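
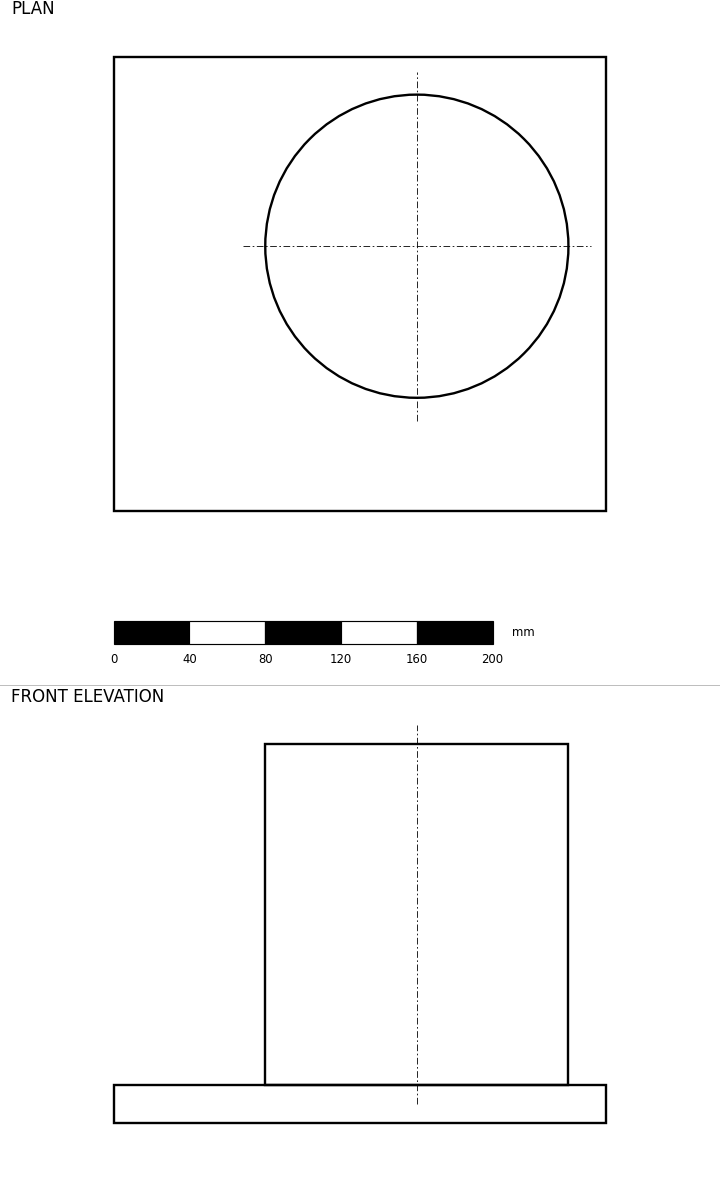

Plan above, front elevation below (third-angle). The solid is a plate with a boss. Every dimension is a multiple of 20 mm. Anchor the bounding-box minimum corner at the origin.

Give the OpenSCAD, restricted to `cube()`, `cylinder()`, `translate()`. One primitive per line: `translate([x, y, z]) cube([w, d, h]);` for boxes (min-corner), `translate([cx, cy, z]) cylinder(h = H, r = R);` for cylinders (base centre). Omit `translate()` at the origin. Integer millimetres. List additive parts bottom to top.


cube([260, 240, 20]);
translate([160, 140, 20]) cylinder(h = 180, r = 80);


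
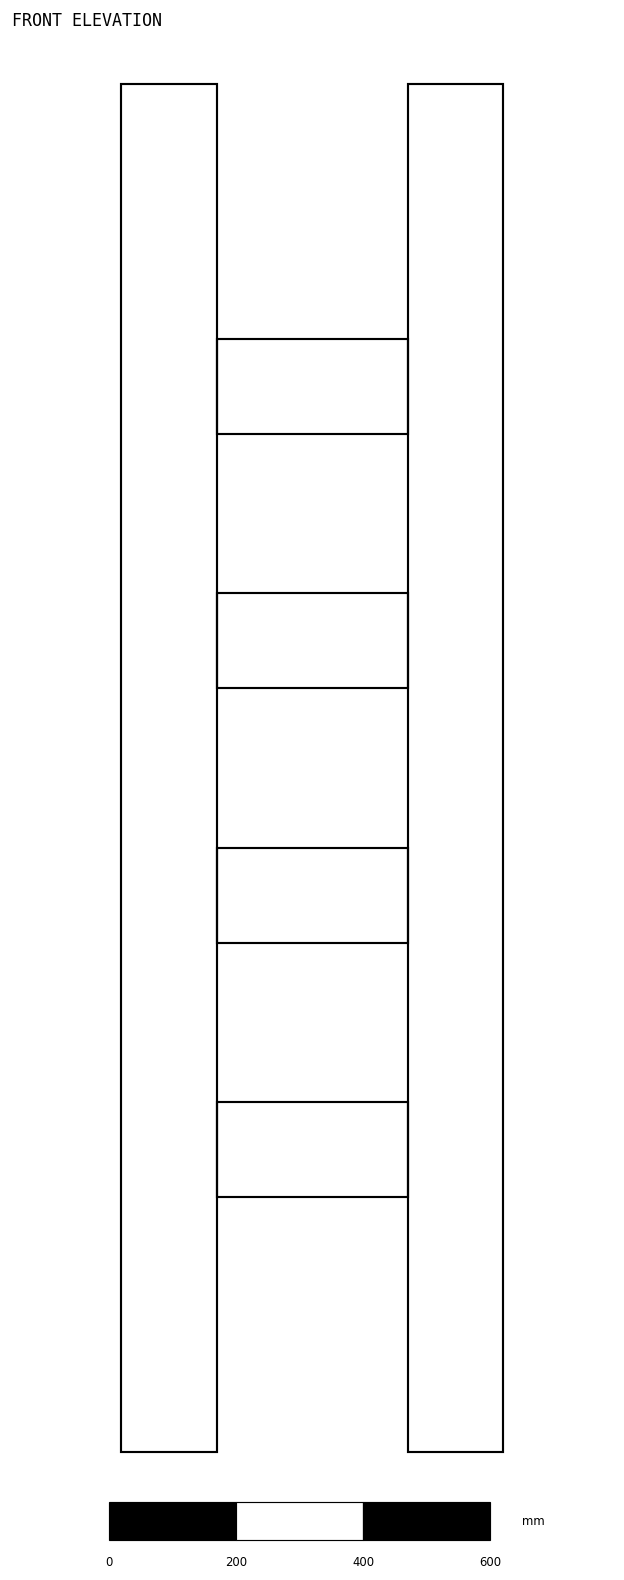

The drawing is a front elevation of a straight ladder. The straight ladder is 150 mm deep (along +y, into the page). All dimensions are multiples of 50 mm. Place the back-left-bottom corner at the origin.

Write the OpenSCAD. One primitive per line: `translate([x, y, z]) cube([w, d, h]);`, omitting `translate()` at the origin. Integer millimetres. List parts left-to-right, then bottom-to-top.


cube([150, 150, 2150]);
translate([150, 0, 400]) cube([300, 150, 150]);
translate([150, 0, 800]) cube([300, 150, 150]);
translate([150, 0, 1200]) cube([300, 150, 150]);
translate([150, 0, 1600]) cube([300, 150, 150]);
translate([450, 0, 0]) cube([150, 150, 2150]);


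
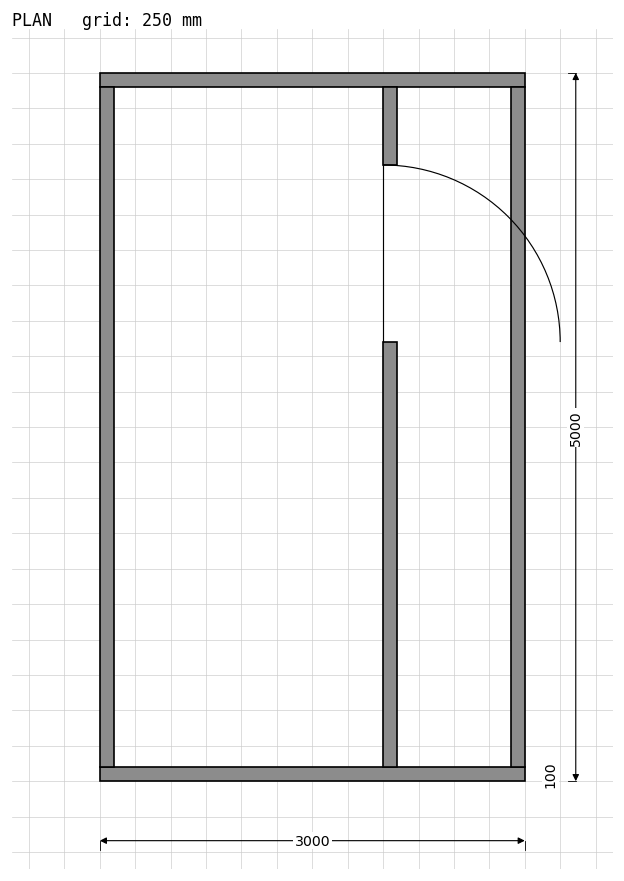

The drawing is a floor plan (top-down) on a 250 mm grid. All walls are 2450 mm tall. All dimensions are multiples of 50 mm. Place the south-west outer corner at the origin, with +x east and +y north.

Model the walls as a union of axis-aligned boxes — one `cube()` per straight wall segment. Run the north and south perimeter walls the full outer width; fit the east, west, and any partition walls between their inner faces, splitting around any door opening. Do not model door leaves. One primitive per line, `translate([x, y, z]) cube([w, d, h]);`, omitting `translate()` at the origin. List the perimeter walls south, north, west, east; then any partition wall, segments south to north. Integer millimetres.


cube([3000, 100, 2450]);
translate([0, 4900, 0]) cube([3000, 100, 2450]);
translate([0, 100, 0]) cube([100, 4800, 2450]);
translate([2900, 100, 0]) cube([100, 4800, 2450]);
translate([2000, 100, 0]) cube([100, 3000, 2450]);
translate([2000, 4350, 0]) cube([100, 550, 2450]);


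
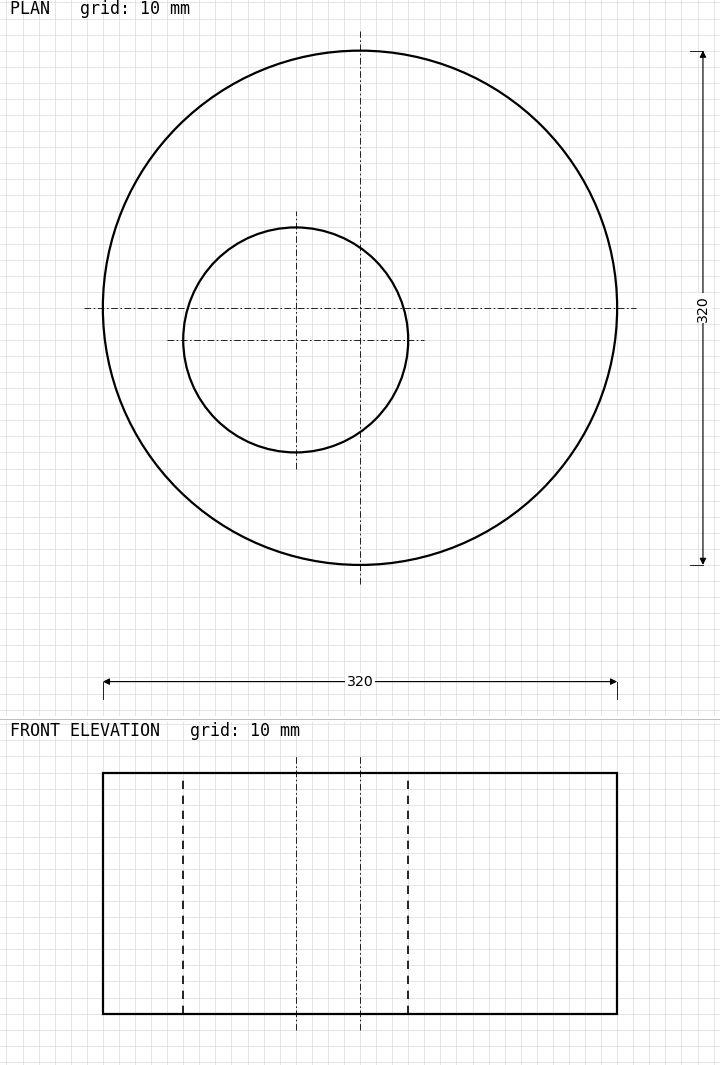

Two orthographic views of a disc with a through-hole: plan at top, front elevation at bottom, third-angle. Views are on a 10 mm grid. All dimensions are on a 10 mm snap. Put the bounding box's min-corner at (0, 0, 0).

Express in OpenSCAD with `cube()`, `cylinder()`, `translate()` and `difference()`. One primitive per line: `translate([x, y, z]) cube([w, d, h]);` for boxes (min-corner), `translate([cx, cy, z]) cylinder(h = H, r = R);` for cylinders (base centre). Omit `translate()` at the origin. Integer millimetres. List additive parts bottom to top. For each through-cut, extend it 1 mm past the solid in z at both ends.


difference() {
  translate([160, 160, 0]) cylinder(h = 150, r = 160);
  translate([120, 140, -1]) cylinder(h = 152, r = 70);
}


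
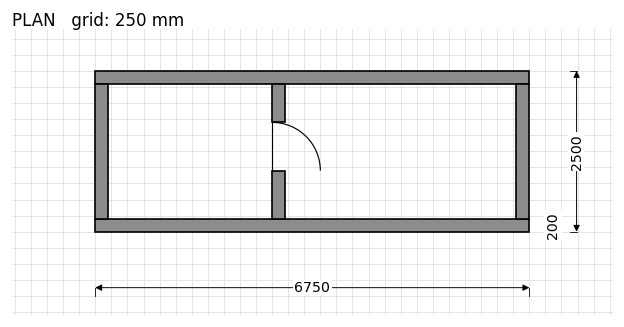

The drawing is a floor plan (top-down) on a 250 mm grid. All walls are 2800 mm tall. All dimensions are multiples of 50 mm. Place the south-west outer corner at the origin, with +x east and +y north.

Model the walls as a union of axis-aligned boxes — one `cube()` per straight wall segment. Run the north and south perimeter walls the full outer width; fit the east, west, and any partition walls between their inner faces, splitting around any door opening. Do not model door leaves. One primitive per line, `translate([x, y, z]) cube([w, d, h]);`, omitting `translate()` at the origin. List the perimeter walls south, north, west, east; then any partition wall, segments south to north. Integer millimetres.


cube([6750, 200, 2800]);
translate([0, 2300, 0]) cube([6750, 200, 2800]);
translate([0, 200, 0]) cube([200, 2100, 2800]);
translate([6550, 200, 0]) cube([200, 2100, 2800]);
translate([2750, 200, 0]) cube([200, 750, 2800]);
translate([2750, 1700, 0]) cube([200, 600, 2800]);


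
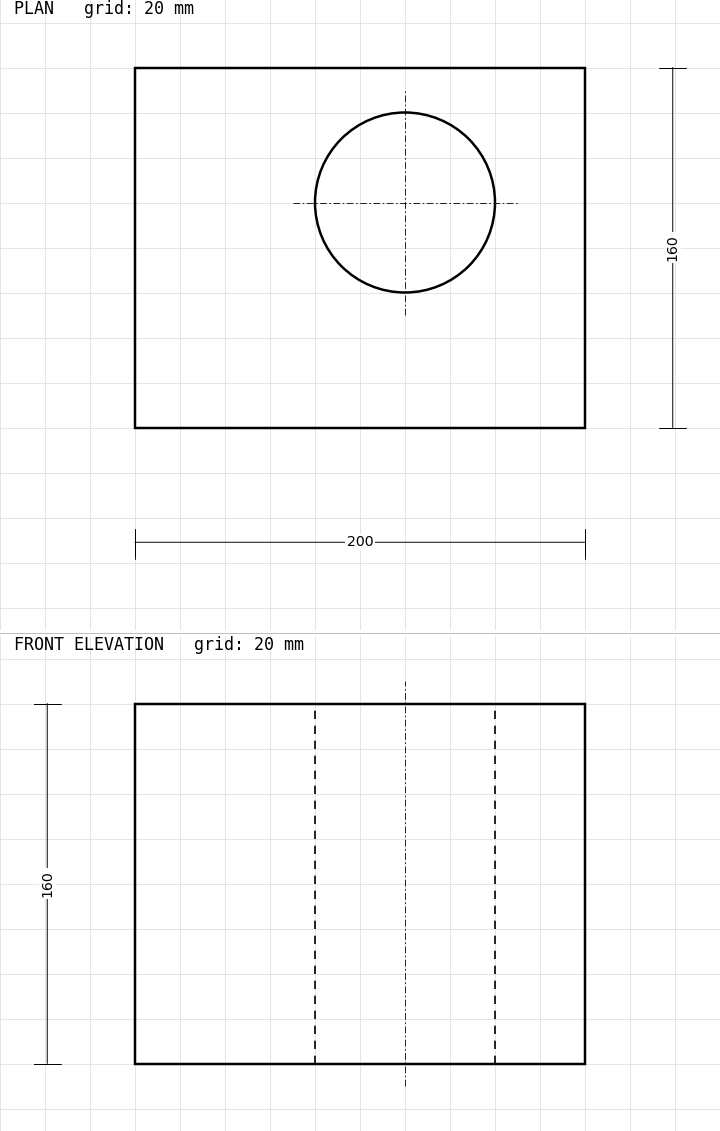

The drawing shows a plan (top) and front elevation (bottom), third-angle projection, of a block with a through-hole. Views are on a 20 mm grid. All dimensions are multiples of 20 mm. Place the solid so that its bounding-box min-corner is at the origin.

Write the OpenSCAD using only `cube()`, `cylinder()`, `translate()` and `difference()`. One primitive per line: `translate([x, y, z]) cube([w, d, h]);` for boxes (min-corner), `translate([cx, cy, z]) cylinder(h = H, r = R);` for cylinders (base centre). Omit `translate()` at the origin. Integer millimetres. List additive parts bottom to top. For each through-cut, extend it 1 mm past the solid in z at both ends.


difference() {
  cube([200, 160, 160]);
  translate([120, 100, -1]) cylinder(h = 162, r = 40);
}


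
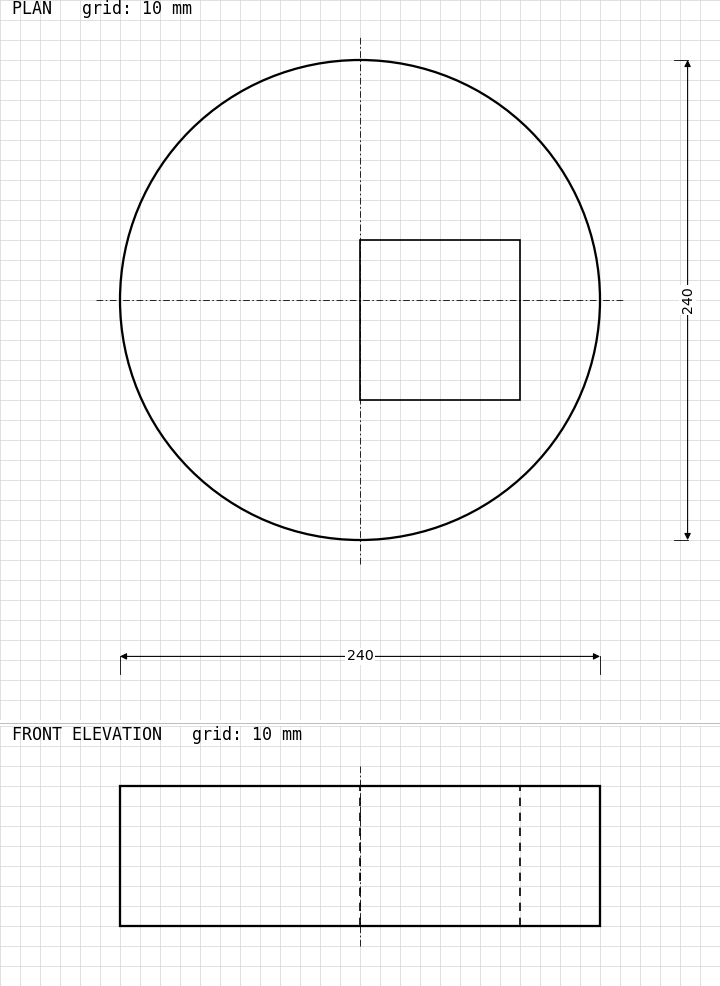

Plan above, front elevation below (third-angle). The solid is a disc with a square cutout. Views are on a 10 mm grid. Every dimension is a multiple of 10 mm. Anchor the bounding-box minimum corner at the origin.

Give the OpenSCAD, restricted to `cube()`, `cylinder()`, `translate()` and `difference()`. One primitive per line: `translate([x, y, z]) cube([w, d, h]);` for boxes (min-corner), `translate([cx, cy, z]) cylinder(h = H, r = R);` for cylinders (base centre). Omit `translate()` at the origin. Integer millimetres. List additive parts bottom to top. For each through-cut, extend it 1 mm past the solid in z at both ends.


difference() {
  translate([120, 120, 0]) cylinder(h = 70, r = 120);
  translate([120, 70, -1]) cube([80, 80, 72]);
}


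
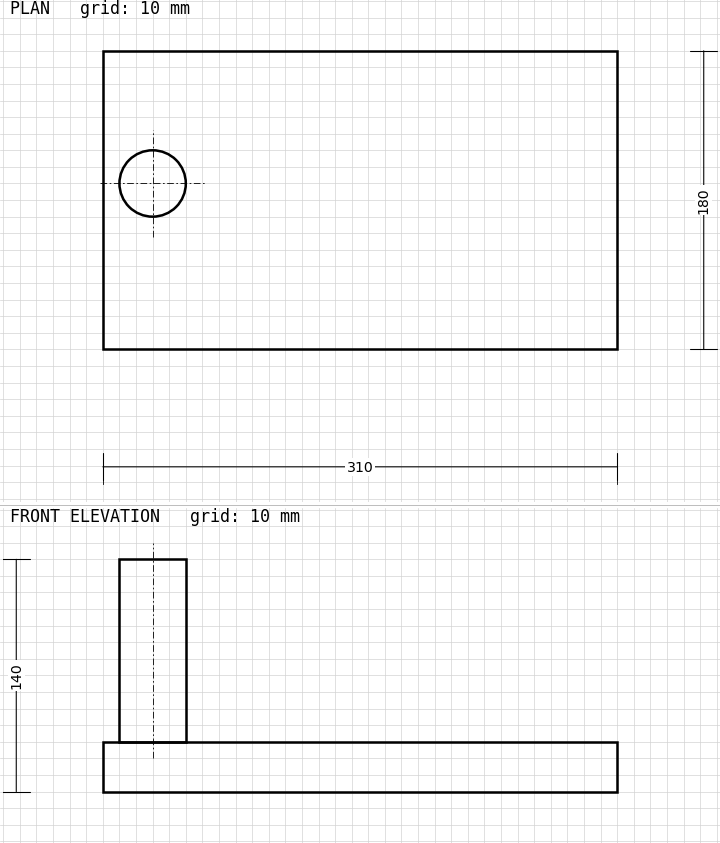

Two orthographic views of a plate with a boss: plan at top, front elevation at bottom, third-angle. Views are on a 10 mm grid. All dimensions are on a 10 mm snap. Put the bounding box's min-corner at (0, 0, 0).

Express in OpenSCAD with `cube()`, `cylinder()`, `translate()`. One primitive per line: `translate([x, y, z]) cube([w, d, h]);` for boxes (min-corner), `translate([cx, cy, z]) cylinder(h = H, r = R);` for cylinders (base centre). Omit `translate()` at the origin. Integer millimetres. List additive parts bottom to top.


cube([310, 180, 30]);
translate([30, 100, 30]) cylinder(h = 110, r = 20);


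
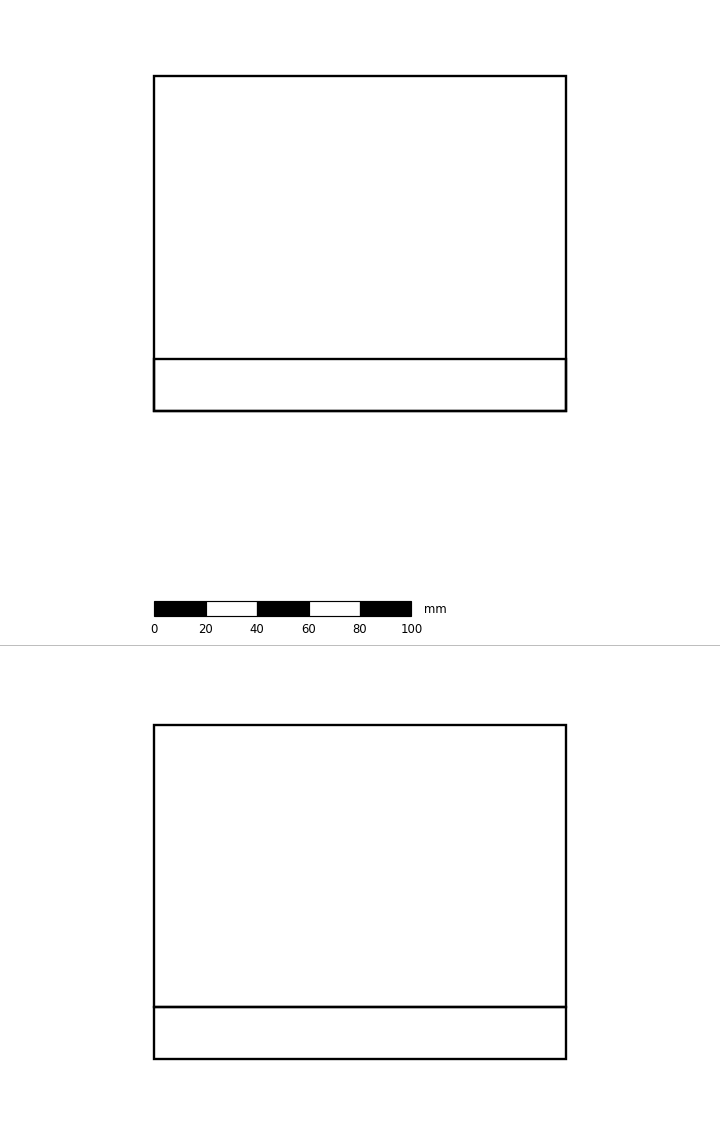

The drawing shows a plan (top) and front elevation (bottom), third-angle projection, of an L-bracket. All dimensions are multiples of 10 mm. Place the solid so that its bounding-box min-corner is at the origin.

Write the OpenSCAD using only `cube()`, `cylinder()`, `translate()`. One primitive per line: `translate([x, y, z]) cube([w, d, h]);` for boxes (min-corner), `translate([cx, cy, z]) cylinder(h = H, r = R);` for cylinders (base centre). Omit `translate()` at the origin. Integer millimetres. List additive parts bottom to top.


cube([160, 130, 20]);
translate([0, 0, 20]) cube([160, 20, 110]);


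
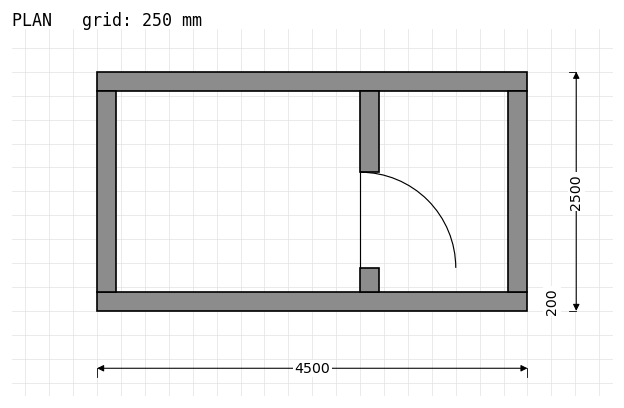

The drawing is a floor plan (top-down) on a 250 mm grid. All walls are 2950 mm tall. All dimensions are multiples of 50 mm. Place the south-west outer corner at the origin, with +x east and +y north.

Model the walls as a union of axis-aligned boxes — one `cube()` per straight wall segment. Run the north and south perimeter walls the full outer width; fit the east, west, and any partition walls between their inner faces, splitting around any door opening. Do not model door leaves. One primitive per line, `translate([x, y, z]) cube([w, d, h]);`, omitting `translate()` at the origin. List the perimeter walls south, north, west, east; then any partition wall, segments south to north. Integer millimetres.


cube([4500, 200, 2950]);
translate([0, 2300, 0]) cube([4500, 200, 2950]);
translate([0, 200, 0]) cube([200, 2100, 2950]);
translate([4300, 200, 0]) cube([200, 2100, 2950]);
translate([2750, 200, 0]) cube([200, 250, 2950]);
translate([2750, 1450, 0]) cube([200, 850, 2950]);


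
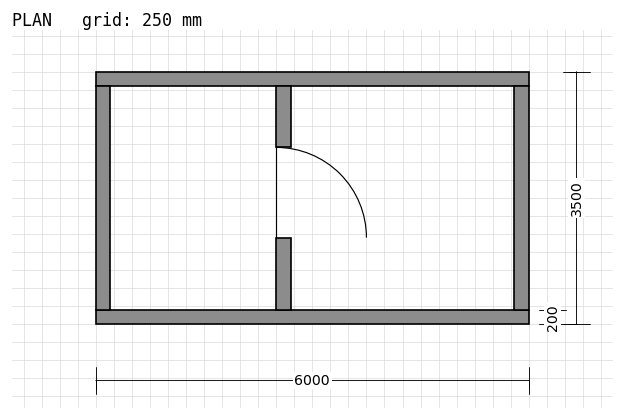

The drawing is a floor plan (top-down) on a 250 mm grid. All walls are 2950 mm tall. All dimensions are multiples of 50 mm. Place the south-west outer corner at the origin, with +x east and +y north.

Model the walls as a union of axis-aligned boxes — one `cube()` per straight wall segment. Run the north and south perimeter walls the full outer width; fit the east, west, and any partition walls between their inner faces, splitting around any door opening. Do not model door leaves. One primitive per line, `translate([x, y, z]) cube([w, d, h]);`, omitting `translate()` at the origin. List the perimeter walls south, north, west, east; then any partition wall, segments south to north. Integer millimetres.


cube([6000, 200, 2950]);
translate([0, 3300, 0]) cube([6000, 200, 2950]);
translate([0, 200, 0]) cube([200, 3100, 2950]);
translate([5800, 200, 0]) cube([200, 3100, 2950]);
translate([2500, 200, 0]) cube([200, 1000, 2950]);
translate([2500, 2450, 0]) cube([200, 850, 2950]);


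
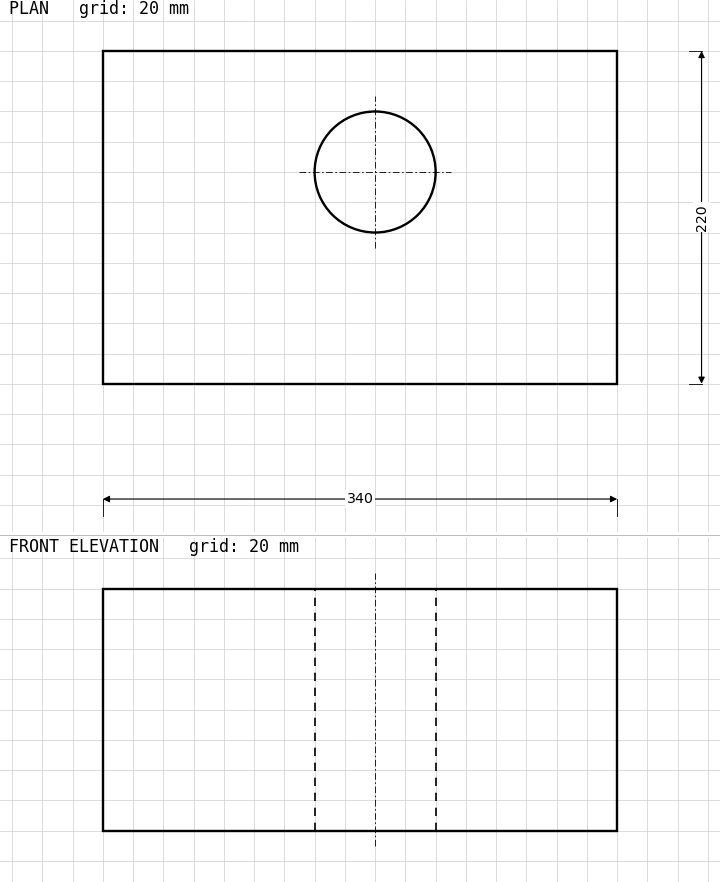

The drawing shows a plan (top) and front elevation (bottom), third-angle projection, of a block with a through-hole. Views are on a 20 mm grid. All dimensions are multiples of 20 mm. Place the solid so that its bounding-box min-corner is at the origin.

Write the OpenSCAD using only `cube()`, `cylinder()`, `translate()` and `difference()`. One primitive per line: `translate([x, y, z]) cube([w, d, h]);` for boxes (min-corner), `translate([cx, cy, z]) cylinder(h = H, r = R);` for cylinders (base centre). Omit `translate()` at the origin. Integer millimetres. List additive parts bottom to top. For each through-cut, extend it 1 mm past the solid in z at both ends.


difference() {
  cube([340, 220, 160]);
  translate([180, 140, -1]) cylinder(h = 162, r = 40);
}


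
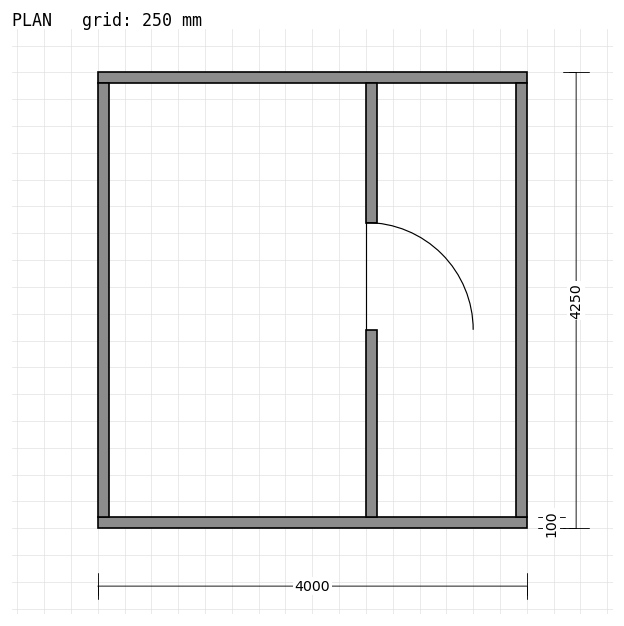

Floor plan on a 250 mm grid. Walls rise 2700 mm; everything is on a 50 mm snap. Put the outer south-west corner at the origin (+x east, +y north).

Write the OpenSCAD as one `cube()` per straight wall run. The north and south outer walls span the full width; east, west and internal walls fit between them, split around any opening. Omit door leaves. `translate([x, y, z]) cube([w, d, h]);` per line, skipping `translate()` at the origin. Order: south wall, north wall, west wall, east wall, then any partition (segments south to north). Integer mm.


cube([4000, 100, 2700]);
translate([0, 4150, 0]) cube([4000, 100, 2700]);
translate([0, 100, 0]) cube([100, 4050, 2700]);
translate([3900, 100, 0]) cube([100, 4050, 2700]);
translate([2500, 100, 0]) cube([100, 1750, 2700]);
translate([2500, 2850, 0]) cube([100, 1300, 2700]);


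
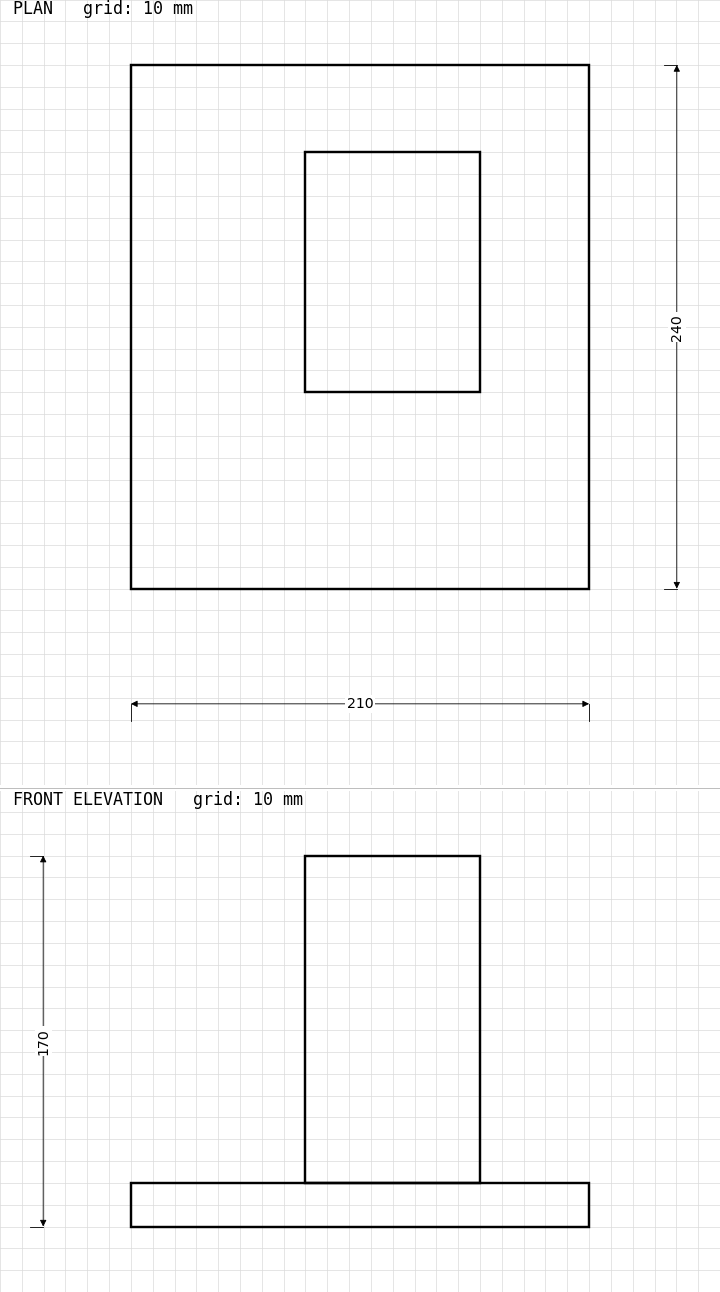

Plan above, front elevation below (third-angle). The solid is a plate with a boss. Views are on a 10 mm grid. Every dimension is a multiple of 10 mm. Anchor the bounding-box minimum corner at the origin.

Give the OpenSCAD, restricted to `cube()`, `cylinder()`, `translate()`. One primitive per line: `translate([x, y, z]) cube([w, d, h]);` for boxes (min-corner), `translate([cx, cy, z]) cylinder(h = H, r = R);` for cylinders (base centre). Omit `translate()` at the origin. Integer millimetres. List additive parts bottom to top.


cube([210, 240, 20]);
translate([80, 90, 20]) cube([80, 110, 150]);


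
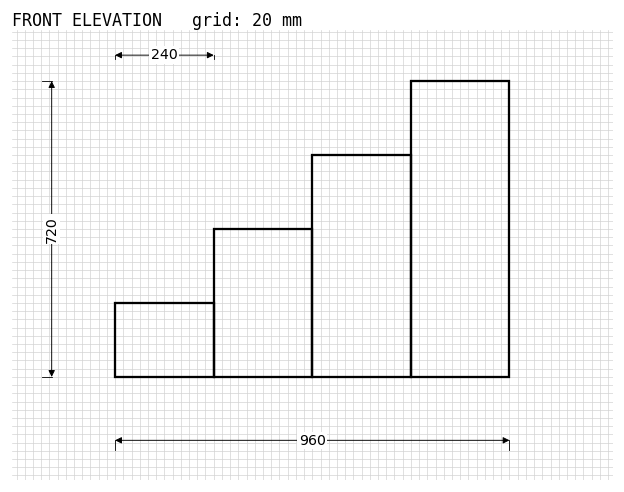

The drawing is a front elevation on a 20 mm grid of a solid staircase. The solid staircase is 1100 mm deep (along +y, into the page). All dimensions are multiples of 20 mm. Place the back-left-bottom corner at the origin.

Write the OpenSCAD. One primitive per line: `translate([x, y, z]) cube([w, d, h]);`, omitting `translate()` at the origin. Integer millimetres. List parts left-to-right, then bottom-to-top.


cube([240, 1100, 180]);
translate([240, 0, 0]) cube([240, 1100, 360]);
translate([480, 0, 0]) cube([240, 1100, 540]);
translate([720, 0, 0]) cube([240, 1100, 720]);


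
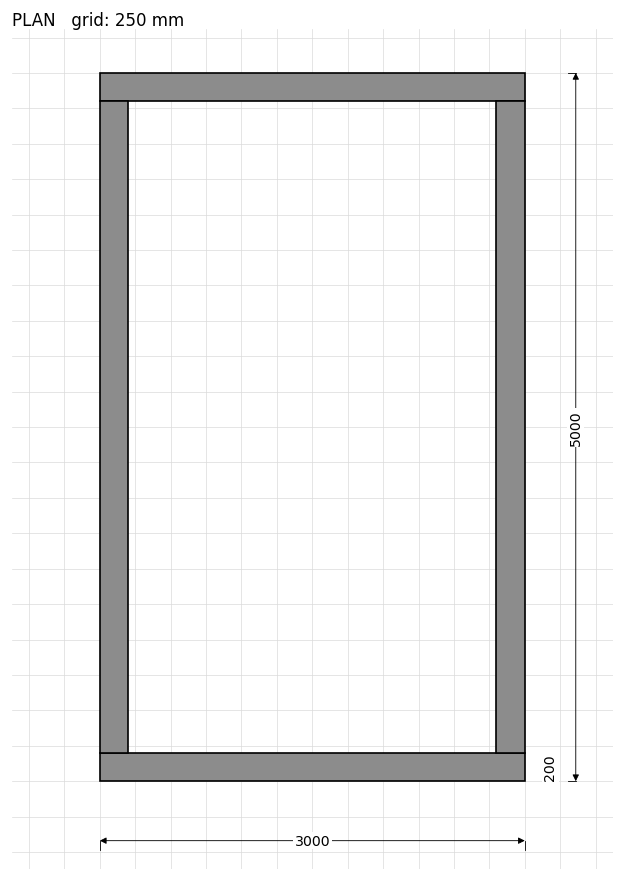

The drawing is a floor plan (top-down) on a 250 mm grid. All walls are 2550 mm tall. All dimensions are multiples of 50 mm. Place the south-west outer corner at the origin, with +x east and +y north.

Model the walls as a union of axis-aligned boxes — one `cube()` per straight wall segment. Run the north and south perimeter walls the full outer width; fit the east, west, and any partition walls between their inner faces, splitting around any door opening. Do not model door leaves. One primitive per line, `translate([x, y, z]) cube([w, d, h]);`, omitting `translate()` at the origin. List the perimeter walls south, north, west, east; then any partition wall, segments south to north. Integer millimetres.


cube([3000, 200, 2550]);
translate([0, 4800, 0]) cube([3000, 200, 2550]);
translate([0, 200, 0]) cube([200, 4600, 2550]);
translate([2800, 200, 0]) cube([200, 4600, 2550]);


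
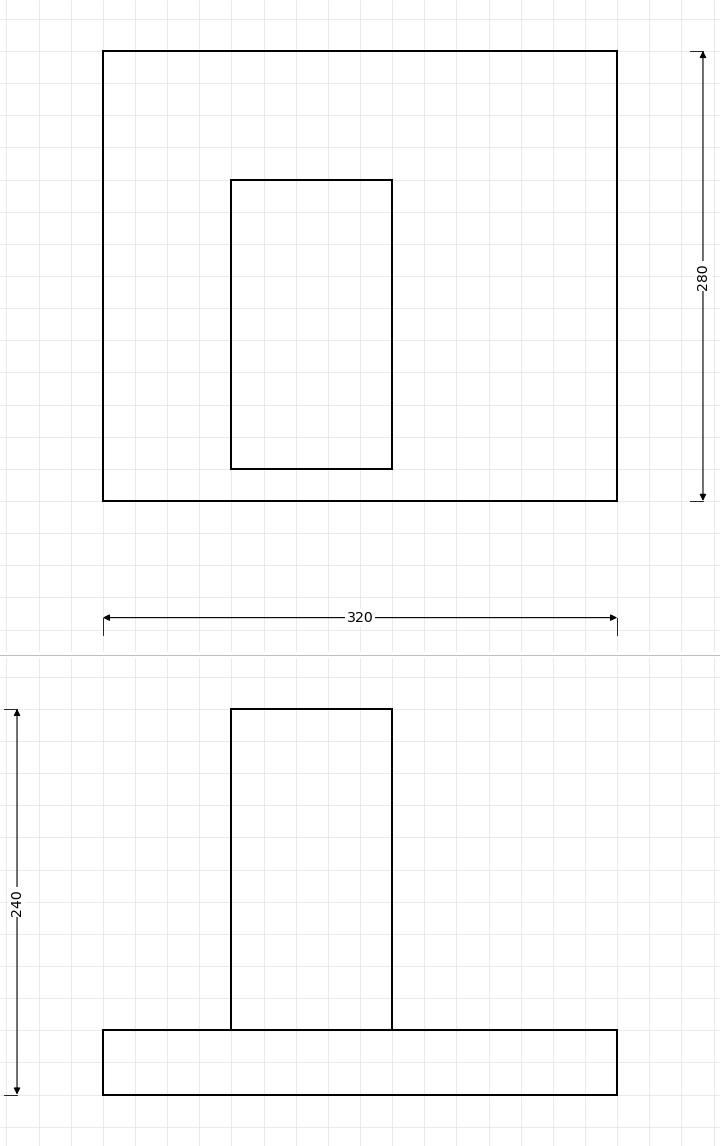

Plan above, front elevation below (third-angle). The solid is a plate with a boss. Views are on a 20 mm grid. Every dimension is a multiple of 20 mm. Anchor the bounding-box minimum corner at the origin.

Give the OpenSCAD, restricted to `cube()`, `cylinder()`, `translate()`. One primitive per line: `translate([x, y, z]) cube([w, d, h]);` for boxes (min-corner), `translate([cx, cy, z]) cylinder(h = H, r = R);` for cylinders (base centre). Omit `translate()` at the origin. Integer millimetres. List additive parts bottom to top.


cube([320, 280, 40]);
translate([80, 20, 40]) cube([100, 180, 200]);


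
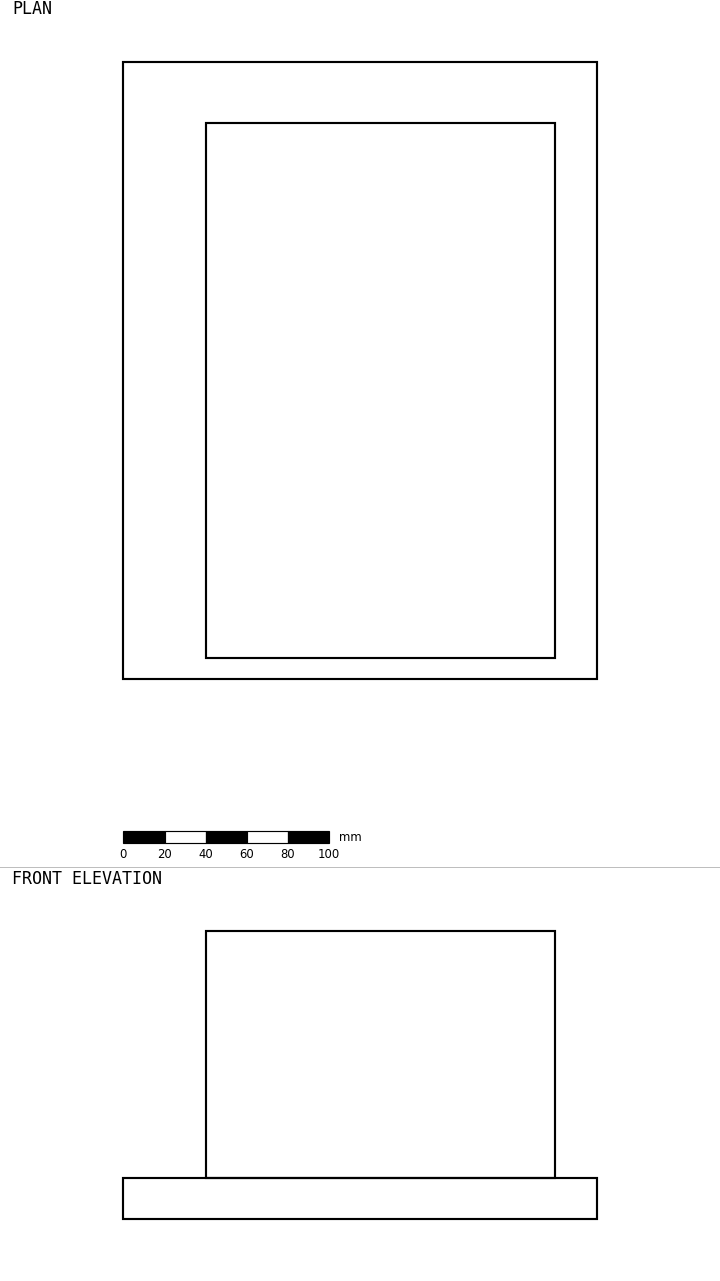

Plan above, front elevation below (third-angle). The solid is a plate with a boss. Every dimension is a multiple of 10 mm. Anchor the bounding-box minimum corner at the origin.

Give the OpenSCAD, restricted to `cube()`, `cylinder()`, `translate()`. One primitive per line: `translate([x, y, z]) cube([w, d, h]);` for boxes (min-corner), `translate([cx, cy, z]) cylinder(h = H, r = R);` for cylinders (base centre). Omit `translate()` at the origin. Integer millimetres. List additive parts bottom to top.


cube([230, 300, 20]);
translate([40, 10, 20]) cube([170, 260, 120]);


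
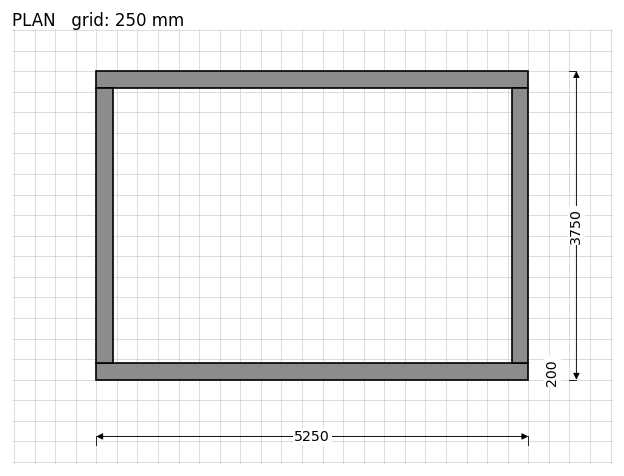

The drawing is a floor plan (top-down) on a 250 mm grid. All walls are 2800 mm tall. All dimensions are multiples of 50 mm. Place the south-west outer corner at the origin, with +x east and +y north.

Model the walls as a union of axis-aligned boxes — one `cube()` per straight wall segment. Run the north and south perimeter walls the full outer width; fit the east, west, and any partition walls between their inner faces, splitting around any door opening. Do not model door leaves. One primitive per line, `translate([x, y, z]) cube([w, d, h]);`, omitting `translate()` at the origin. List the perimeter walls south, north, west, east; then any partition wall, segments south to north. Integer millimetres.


cube([5250, 200, 2800]);
translate([0, 3550, 0]) cube([5250, 200, 2800]);
translate([0, 200, 0]) cube([200, 3350, 2800]);
translate([5050, 200, 0]) cube([200, 3350, 2800]);


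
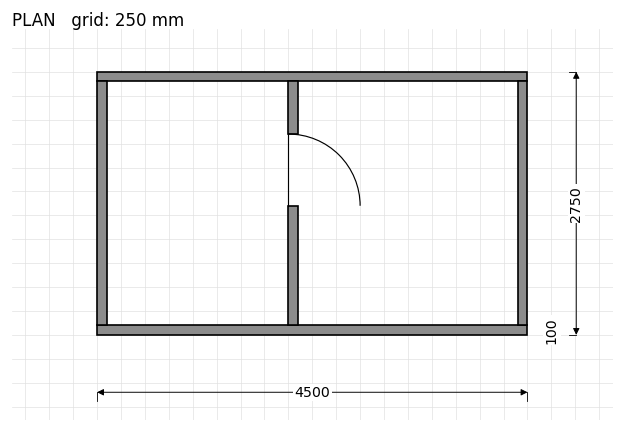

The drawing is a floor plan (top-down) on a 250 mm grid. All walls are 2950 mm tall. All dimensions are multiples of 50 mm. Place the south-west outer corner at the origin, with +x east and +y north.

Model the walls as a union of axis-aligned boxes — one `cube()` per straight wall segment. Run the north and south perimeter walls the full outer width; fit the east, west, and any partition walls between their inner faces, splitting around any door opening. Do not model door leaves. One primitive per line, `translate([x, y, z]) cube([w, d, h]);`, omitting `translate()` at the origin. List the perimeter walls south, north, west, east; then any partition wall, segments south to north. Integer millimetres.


cube([4500, 100, 2950]);
translate([0, 2650, 0]) cube([4500, 100, 2950]);
translate([0, 100, 0]) cube([100, 2550, 2950]);
translate([4400, 100, 0]) cube([100, 2550, 2950]);
translate([2000, 100, 0]) cube([100, 1250, 2950]);
translate([2000, 2100, 0]) cube([100, 550, 2950]);


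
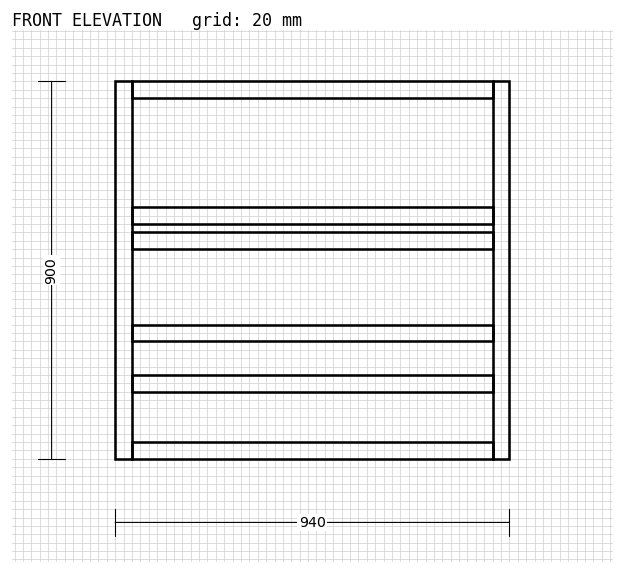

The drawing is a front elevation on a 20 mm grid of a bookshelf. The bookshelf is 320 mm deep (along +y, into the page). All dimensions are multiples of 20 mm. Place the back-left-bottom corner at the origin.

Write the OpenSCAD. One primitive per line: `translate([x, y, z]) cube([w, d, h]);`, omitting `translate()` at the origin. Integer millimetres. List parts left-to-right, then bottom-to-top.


cube([40, 320, 900]);
translate([40, 0, 0]) cube([860, 320, 40]);
translate([40, 0, 160]) cube([860, 320, 40]);
translate([40, 0, 280]) cube([860, 320, 40]);
translate([40, 0, 500]) cube([860, 320, 40]);
translate([40, 0, 560]) cube([860, 320, 40]);
translate([40, 0, 860]) cube([860, 320, 40]);
translate([900, 0, 0]) cube([40, 320, 900]);


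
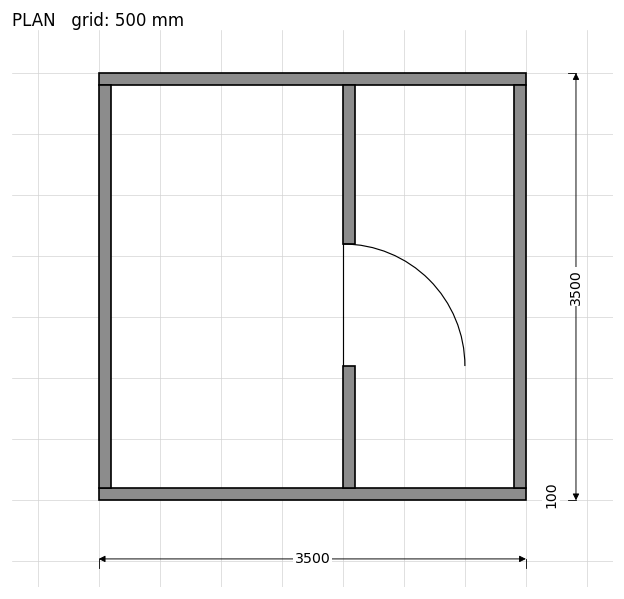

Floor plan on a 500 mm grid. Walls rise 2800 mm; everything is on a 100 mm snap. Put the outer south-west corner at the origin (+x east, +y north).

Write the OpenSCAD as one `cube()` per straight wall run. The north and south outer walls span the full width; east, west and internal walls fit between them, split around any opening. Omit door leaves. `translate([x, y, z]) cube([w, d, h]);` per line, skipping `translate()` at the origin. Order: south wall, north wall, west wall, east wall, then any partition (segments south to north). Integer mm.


cube([3500, 100, 2800]);
translate([0, 3400, 0]) cube([3500, 100, 2800]);
translate([0, 100, 0]) cube([100, 3300, 2800]);
translate([3400, 100, 0]) cube([100, 3300, 2800]);
translate([2000, 100, 0]) cube([100, 1000, 2800]);
translate([2000, 2100, 0]) cube([100, 1300, 2800]);


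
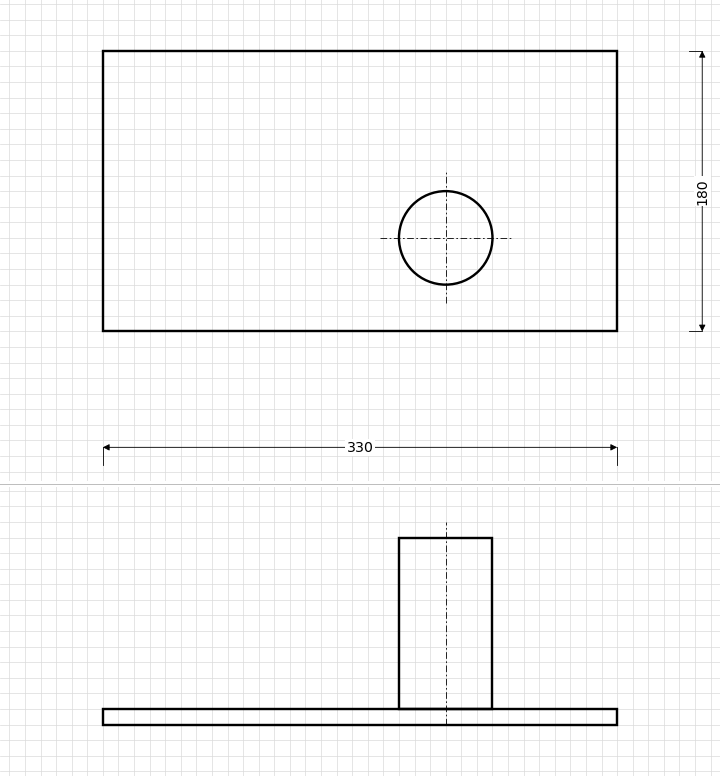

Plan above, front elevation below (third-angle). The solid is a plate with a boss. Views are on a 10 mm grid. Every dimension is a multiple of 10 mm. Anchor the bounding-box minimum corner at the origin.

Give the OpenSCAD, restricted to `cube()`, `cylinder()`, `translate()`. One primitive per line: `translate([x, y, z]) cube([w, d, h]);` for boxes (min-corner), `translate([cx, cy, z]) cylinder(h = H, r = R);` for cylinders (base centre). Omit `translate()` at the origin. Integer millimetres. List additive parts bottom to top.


cube([330, 180, 10]);
translate([220, 60, 10]) cylinder(h = 110, r = 30);


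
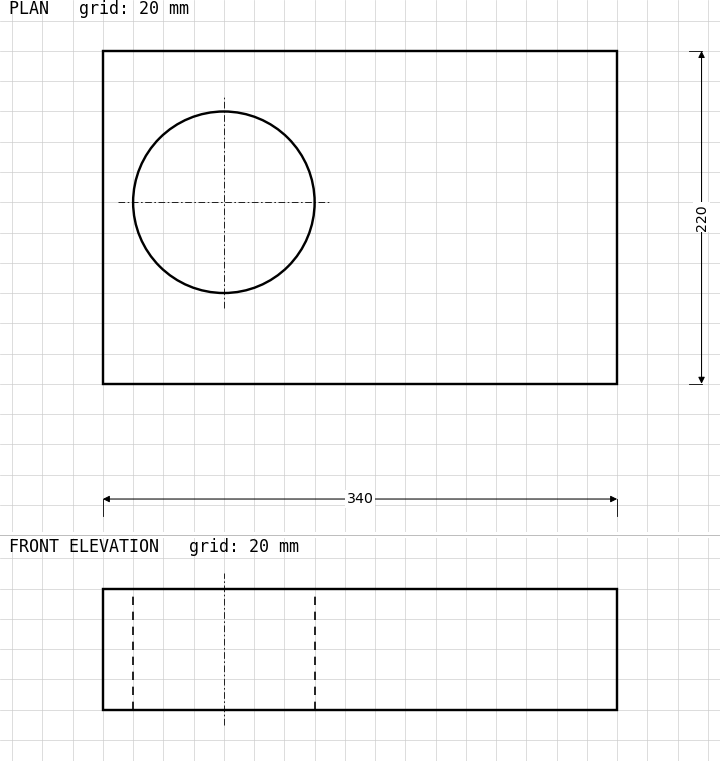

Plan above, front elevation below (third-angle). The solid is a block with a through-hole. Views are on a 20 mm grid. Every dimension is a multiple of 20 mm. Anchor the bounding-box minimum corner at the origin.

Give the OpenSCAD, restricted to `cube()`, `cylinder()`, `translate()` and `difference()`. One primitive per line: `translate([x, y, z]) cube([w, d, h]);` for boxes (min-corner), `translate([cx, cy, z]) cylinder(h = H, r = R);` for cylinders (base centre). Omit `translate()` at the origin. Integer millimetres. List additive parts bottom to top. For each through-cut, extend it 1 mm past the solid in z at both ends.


difference() {
  cube([340, 220, 80]);
  translate([80, 120, -1]) cylinder(h = 82, r = 60);
}


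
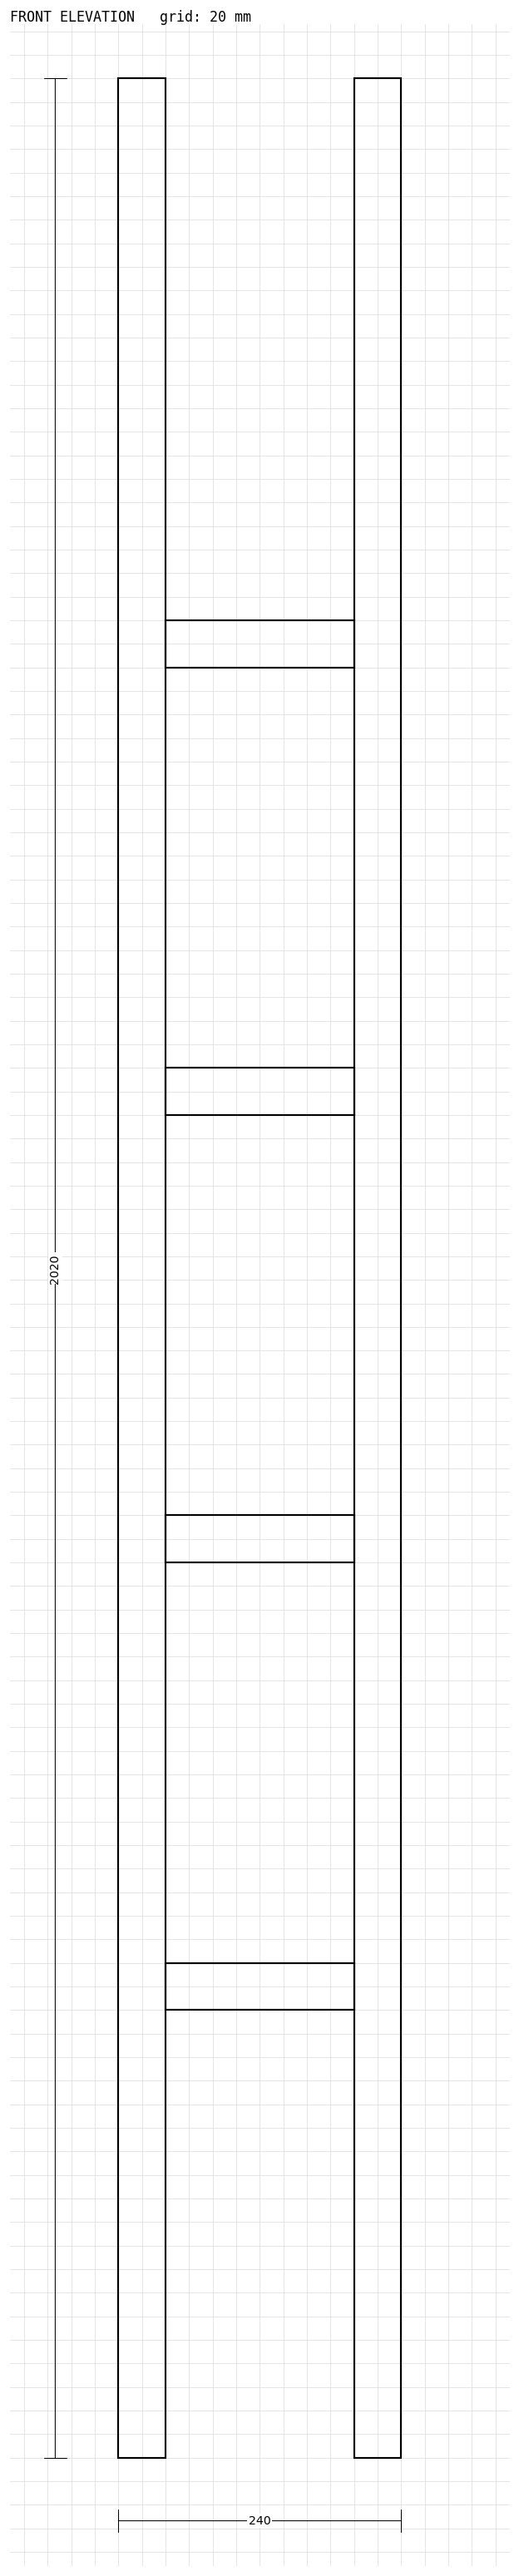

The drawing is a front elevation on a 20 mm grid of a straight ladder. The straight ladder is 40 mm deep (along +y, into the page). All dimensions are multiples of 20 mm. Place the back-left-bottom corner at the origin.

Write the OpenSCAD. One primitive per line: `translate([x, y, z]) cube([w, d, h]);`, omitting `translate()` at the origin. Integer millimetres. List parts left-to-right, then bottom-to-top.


cube([40, 40, 2020]);
translate([40, 0, 380]) cube([160, 40, 40]);
translate([40, 0, 760]) cube([160, 40, 40]);
translate([40, 0, 1140]) cube([160, 40, 40]);
translate([40, 0, 1520]) cube([160, 40, 40]);
translate([200, 0, 0]) cube([40, 40, 2020]);


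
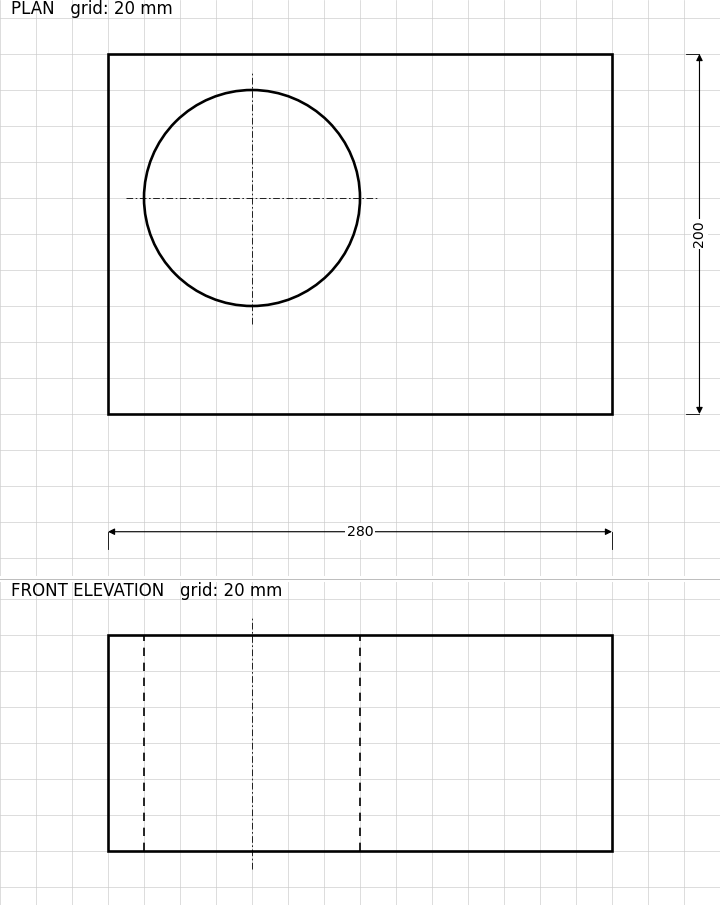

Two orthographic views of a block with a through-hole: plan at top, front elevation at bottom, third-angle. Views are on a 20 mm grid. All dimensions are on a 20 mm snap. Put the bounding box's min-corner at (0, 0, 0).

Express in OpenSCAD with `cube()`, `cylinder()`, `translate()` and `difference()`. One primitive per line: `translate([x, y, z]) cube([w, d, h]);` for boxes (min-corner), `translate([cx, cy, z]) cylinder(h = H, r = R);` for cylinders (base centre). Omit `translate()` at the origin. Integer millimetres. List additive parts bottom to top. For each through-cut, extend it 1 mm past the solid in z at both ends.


difference() {
  cube([280, 200, 120]);
  translate([80, 120, -1]) cylinder(h = 122, r = 60);
}


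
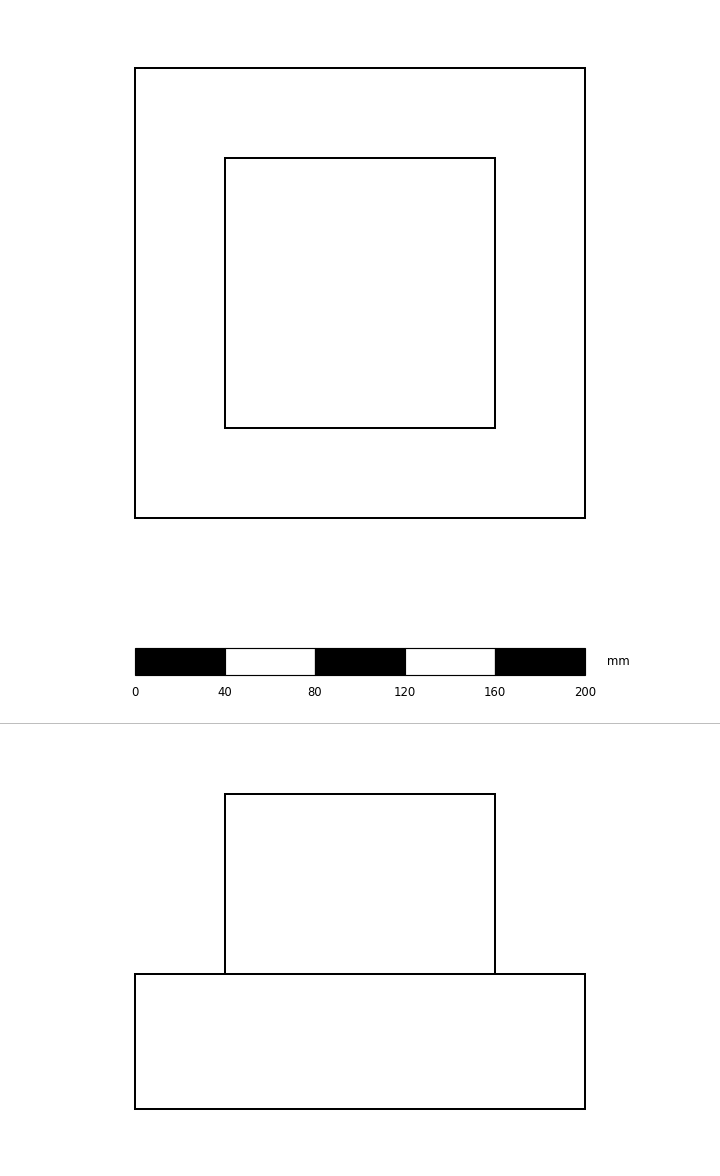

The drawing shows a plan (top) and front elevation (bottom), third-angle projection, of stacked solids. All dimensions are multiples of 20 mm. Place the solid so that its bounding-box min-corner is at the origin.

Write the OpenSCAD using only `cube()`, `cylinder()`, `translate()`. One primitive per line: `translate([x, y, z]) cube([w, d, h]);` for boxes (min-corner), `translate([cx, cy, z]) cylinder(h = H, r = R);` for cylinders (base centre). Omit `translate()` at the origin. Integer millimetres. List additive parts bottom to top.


cube([200, 200, 60]);
translate([40, 40, 60]) cube([120, 120, 80]);


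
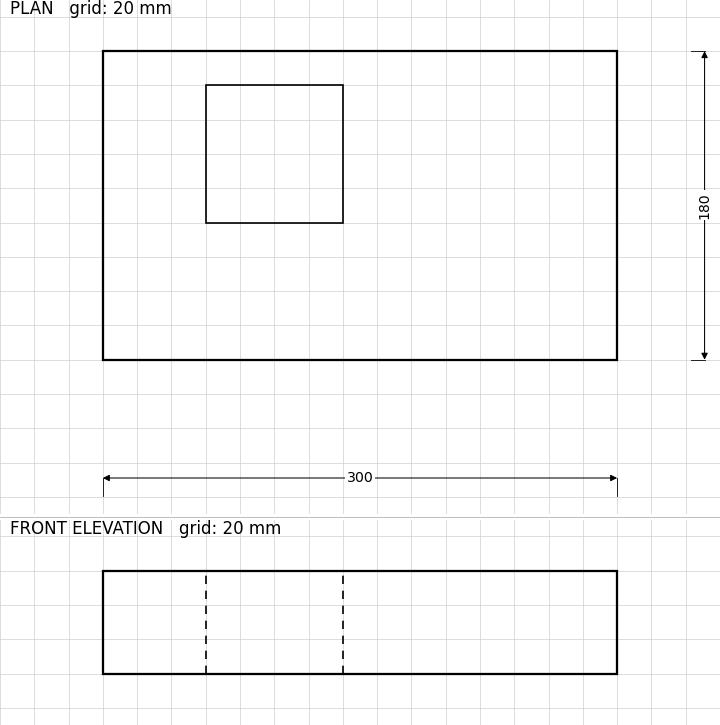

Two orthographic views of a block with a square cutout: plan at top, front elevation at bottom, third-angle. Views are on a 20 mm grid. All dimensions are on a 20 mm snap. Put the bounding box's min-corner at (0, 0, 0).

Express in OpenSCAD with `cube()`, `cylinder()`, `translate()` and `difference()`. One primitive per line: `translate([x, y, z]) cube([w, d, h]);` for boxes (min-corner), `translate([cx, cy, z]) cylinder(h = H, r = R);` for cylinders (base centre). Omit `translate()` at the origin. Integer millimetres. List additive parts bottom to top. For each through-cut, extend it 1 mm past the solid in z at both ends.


difference() {
  cube([300, 180, 60]);
  translate([60, 80, -1]) cube([80, 80, 62]);
}


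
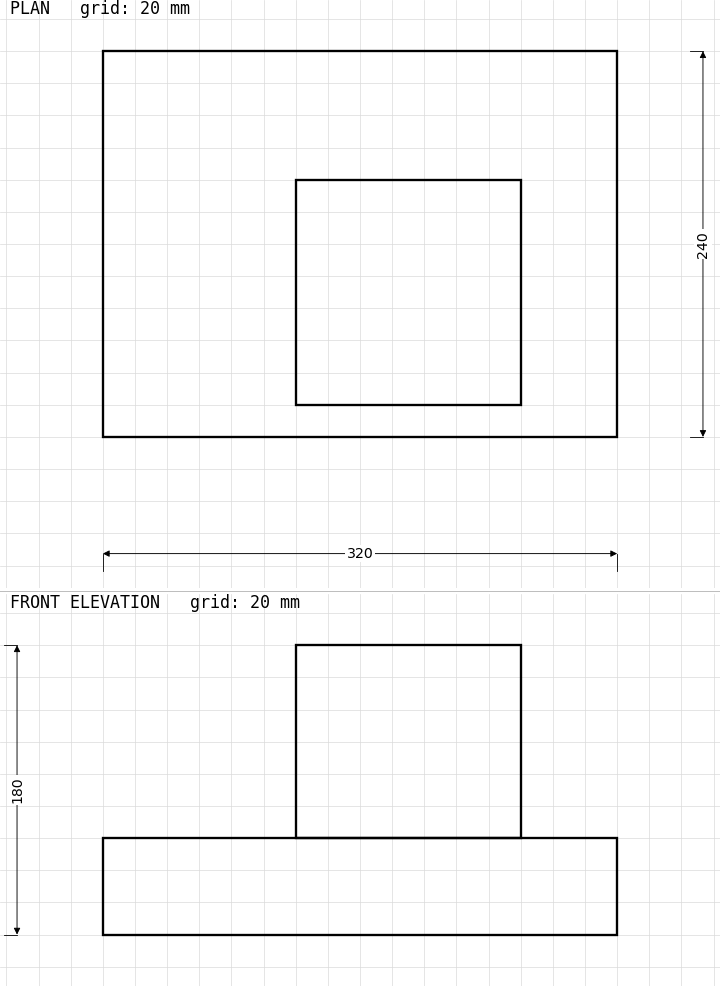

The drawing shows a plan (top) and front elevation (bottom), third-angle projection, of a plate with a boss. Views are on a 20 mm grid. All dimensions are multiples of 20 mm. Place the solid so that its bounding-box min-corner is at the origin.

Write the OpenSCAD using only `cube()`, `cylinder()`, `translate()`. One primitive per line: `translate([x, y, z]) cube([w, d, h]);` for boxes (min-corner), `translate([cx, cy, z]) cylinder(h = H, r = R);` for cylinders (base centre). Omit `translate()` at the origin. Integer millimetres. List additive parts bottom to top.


cube([320, 240, 60]);
translate([120, 20, 60]) cube([140, 140, 120]);


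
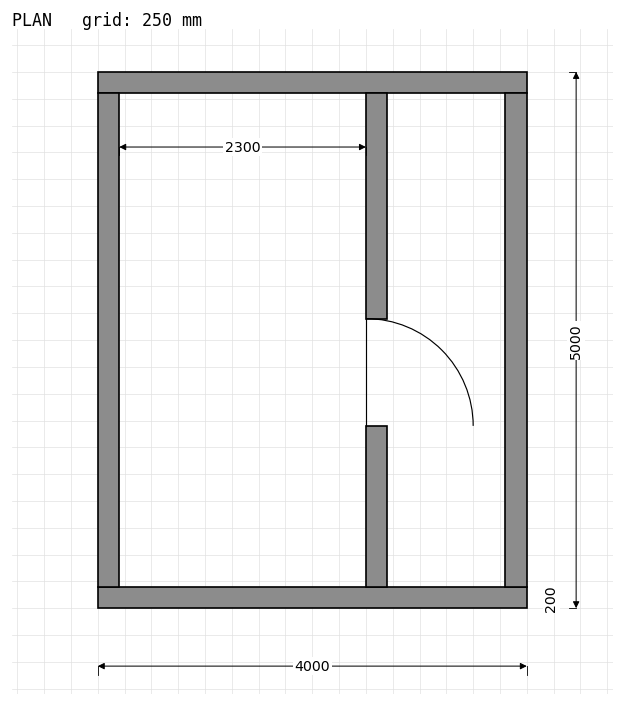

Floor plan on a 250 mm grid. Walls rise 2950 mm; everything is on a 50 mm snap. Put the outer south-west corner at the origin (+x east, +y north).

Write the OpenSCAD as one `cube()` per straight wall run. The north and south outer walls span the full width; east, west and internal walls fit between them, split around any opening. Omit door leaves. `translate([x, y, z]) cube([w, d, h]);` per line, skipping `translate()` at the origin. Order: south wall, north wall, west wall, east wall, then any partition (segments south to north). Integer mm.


cube([4000, 200, 2950]);
translate([0, 4800, 0]) cube([4000, 200, 2950]);
translate([0, 200, 0]) cube([200, 4600, 2950]);
translate([3800, 200, 0]) cube([200, 4600, 2950]);
translate([2500, 200, 0]) cube([200, 1500, 2950]);
translate([2500, 2700, 0]) cube([200, 2100, 2950]);


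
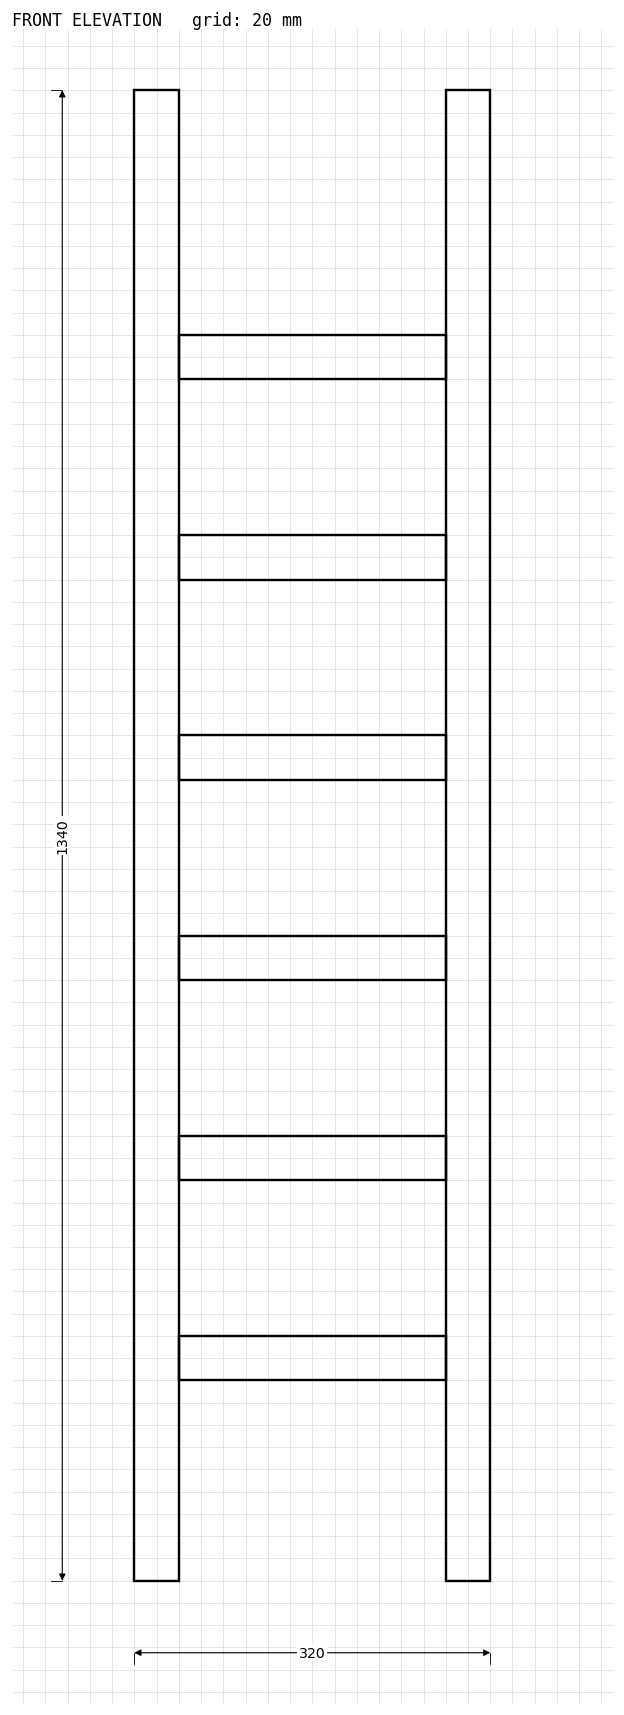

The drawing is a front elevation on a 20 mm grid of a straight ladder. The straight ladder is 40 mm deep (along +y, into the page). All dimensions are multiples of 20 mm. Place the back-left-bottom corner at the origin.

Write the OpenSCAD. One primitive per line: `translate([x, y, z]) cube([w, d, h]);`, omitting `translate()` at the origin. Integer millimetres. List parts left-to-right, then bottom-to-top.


cube([40, 40, 1340]);
translate([40, 0, 180]) cube([240, 40, 40]);
translate([40, 0, 360]) cube([240, 40, 40]);
translate([40, 0, 540]) cube([240, 40, 40]);
translate([40, 0, 720]) cube([240, 40, 40]);
translate([40, 0, 900]) cube([240, 40, 40]);
translate([40, 0, 1080]) cube([240, 40, 40]);
translate([280, 0, 0]) cube([40, 40, 1340]);


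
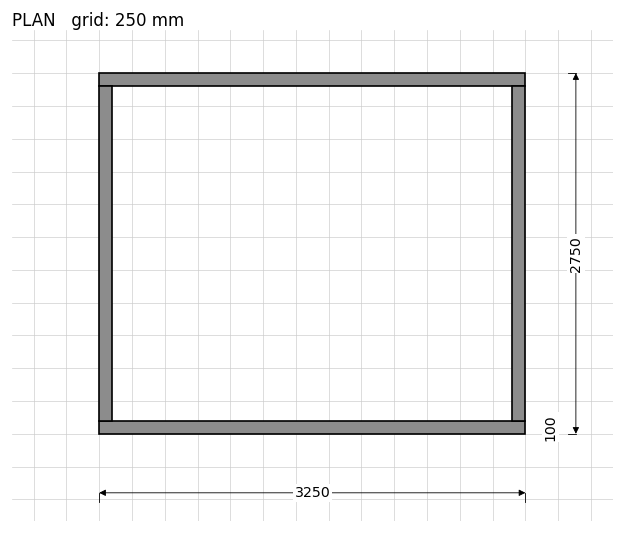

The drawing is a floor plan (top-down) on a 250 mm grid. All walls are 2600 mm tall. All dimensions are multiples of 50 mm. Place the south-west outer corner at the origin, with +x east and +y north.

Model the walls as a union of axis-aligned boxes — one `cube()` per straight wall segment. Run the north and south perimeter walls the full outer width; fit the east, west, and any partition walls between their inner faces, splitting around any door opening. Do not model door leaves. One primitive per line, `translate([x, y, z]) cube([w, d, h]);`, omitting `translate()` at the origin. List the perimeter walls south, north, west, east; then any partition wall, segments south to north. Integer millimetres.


cube([3250, 100, 2600]);
translate([0, 2650, 0]) cube([3250, 100, 2600]);
translate([0, 100, 0]) cube([100, 2550, 2600]);
translate([3150, 100, 0]) cube([100, 2550, 2600]);


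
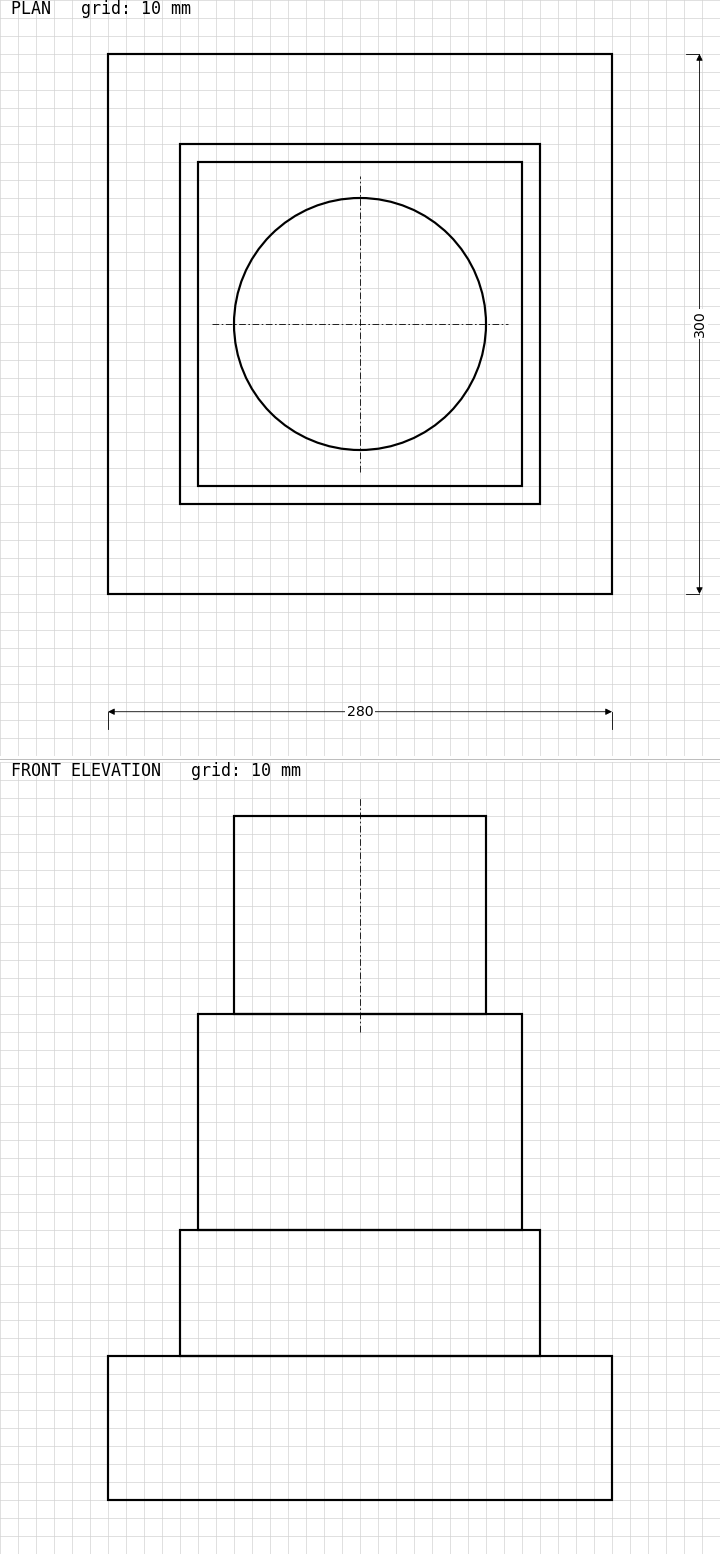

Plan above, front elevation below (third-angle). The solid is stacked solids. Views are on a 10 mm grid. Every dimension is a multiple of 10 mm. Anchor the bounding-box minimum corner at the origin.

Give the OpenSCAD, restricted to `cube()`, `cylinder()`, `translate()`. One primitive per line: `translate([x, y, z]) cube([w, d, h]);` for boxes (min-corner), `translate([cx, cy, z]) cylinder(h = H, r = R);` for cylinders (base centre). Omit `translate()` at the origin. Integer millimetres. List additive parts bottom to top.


cube([280, 300, 80]);
translate([40, 50, 80]) cube([200, 200, 70]);
translate([50, 60, 150]) cube([180, 180, 120]);
translate([140, 150, 270]) cylinder(h = 110, r = 70);


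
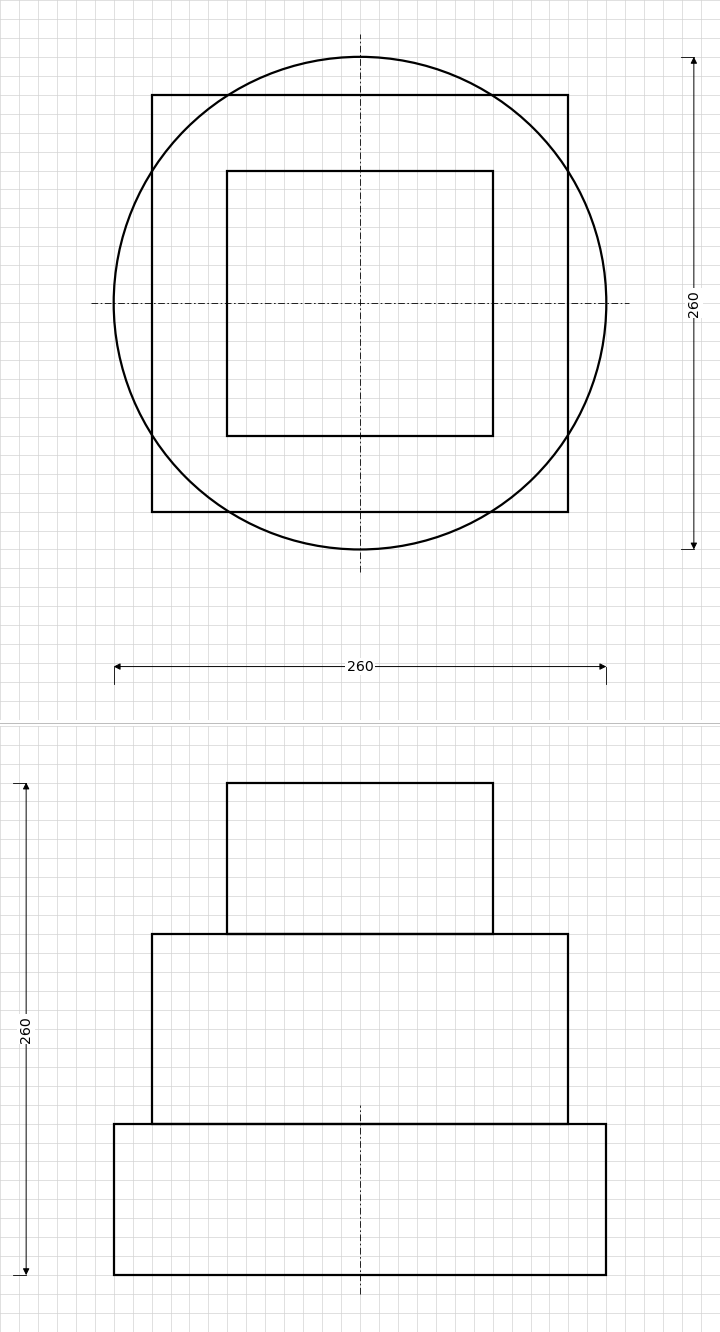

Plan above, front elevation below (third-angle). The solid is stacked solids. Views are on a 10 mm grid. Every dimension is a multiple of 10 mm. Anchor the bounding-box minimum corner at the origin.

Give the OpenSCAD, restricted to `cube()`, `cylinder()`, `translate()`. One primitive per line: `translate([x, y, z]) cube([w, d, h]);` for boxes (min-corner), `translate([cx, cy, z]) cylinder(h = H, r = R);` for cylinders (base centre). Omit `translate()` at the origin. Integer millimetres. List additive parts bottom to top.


translate([130, 130, 0]) cylinder(h = 80, r = 130);
translate([20, 20, 80]) cube([220, 220, 100]);
translate([60, 60, 180]) cube([140, 140, 80]);
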